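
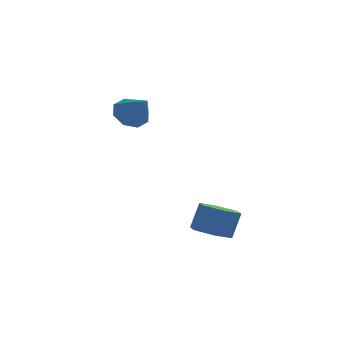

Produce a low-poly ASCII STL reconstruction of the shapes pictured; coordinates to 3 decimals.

solid 
facet normal -0.539 0.547 -0.641
outer loop
vertex -3.023 1.051 1.564
vertex -3.58 0.534 1.591
vertex -3.41 1.162 1.984
endloop
endfacet
facet normal 0.706 0.477 0.524
outer loop
vertex -3.023 1.051 1.564
vertex -3.41 1.162 1.984
vertex -2.84 -0.214 2.469
endloop
endfacet
facet normal -0.539 0.547 -0.640
outer loop
vertex -3.41 1.162 1.984
vertex -3.58 0.534 1.591
vertex -3.896 0.905 2.174
endloop
endfacet
facet normal 0.153 0.384 0.911
outer loop
vertex -3.41 1.162 1.984
vertex -3.896 0.905 2.174
vertex -2.84 -0.214 2.469
endloop
endfacet
facet normal -0.540 0.547 -0.640
outer loop
vertex -3.896 0.905 2.174
vertex -3.58 0.534 1.591
vertex -4.197 0.431 2.023
endloop
endfacet
facet normal -0.345 -0.079 0.935
outer loop
vertex -3.896 0.905 2.174
vertex -4.197 0.431 2.023
vertex -2.84 -0.214 2.469
endloop
endfacet
facet normal -0.540 0.546 -0.641
outer loop
vertex -4.197 0.431 2.023
vertex -3.58 0.534 1.591
vertex -4.136 0.017 1.619
endloop
endfacet
facet normal -0.497 -0.642 0.583
outer loop
vertex -4.197 0.431 2.023
vertex -4.136 0.017 1.619
vertex -2.84 -0.214 2.469
endloop
endfacet
facet normal -0.540 0.546 -0.640
outer loop
vertex -4.136 0.017 1.619
vertex -3.58 0.534 1.591
vertex -3.749 -0.094 1.198
endloop
endfacet
facet normal -0.214 -0.975 0.061
outer loop
vertex -4.136 0.017 1.619
vertex -3.749 -0.094 1.198
vertex -2.84 -0.214 2.469
endloop
endfacet
facet normal -0.539 0.546 -0.641
outer loop
vertex -3.749 -0.094 1.198
vertex -3.58 0.534 1.591
vertex -3.263 0.163 1.008
endloop
endfacet
facet normal 0.339 -0.882 -0.326
outer loop
vertex -3.749 -0.094 1.198
vertex -3.263 0.163 1.008
vertex -2.84 -0.214 2.469
endloop
endfacet
facet normal -0.540 0.546 -0.641
outer loop
vertex -3.263 0.163 1.008
vertex -3.58 0.534 1.591
vertex -2.963 0.638 1.16
endloop
endfacet
facet normal 0.838 -0.417 -0.350
outer loop
vertex -3.263 0.163 1.008
vertex -2.963 0.638 1.16
vertex -2.84 -0.214 2.469
endloop
endfacet
facet normal -0.539 0.548 -0.640
outer loop
vertex -2.963 0.638 1.16
vertex -3.58 0.534 1.591
vertex -3.023 1.051 1.564
endloop
endfacet
facet normal 0.990 0.143 0.000
outer loop
vertex -2.963 0.638 1.16
vertex -3.023 1.051 1.564
vertex -2.84 -0.214 2.469
endloop
endfacet
facet normal -0.239 -0.302 -0.923
outer loop
vertex 0.518 -2.266 -3.351
vertex -0.259 -2.035 -3.225
vertex 0.281 -1.504 -3.539
endloop
endfacet
facet normal 0.927 0.212 -0.309
outer loop
vertex 0.518 -2.266 -3.351
vertex 0.281 -1.504 -3.539
vertex 0.795 -1.916 -2.281
endloop
endfacet
facet normal 0.927 0.210 -0.310
outer loop
vertex 0.795 -1.916 -2.281
vertex 0.281 -1.504 -3.539
vertex 0.559 -1.153 -2.469
endloop
endfacet
facet normal 0.240 0.302 0.923
outer loop
vertex 0.795 -1.916 -2.281
vertex 0.559 -1.153 -2.469
vertex 0.019 -1.685 -2.155
endloop
endfacet
facet normal -0.239 -0.302 -0.923
outer loop
vertex 0.281 -1.504 -3.539
vertex -0.259 -2.035 -3.225
vertex -0.496 -1.273 -3.413
endloop
endfacet
facet normal 0.213 0.911 -0.354
outer loop
vertex 0.281 -1.504 -3.539
vertex -0.496 -1.273 -3.413
vertex 0.559 -1.153 -2.469
endloop
endfacet
facet normal 0.212 0.911 -0.353
outer loop
vertex 0.559 -1.153 -2.469
vertex -0.496 -1.273 -3.413
vertex -0.218 -0.923 -2.343
endloop
endfacet
facet normal 0.239 0.302 0.923
outer loop
vertex 0.559 -1.153 -2.469
vertex -0.218 -0.923 -2.343
vertex 0.019 -1.685 -2.155
endloop
endfacet
facet normal -0.240 -0.302 -0.923
outer loop
vertex -0.496 -1.273 -3.413
vertex -0.259 -2.035 -3.225
vertex -1.035 -1.804 -3.099
endloop
endfacet
facet normal -0.714 0.699 -0.043
outer loop
vertex -0.496 -1.273 -3.413
vertex -1.035 -1.804 -3.099
vertex -0.218 -0.923 -2.343
endloop
endfacet
facet normal -0.713 0.699 -0.044
outer loop
vertex -0.218 -0.923 -2.343
vertex -1.035 -1.804 -3.099
vertex -0.758 -1.454 -2.029
endloop
endfacet
facet normal 0.239 0.302 0.923
outer loop
vertex -0.218 -0.923 -2.343
vertex -0.758 -1.454 -2.029
vertex 0.019 -1.685 -2.155
endloop
endfacet
facet normal -0.240 -0.302 -0.923
outer loop
vertex -1.035 -1.804 -3.099
vertex -0.259 -2.035 -3.225
vertex -0.799 -2.567 -2.911
endloop
endfacet
facet normal -0.927 -0.211 0.309
outer loop
vertex -1.035 -1.804 -3.099
vertex -0.799 -2.567 -2.911
vertex -0.758 -1.454 -2.029
endloop
endfacet
facet normal -0.927 -0.212 0.310
outer loop
vertex -0.758 -1.454 -2.029
vertex -0.799 -2.567 -2.911
vertex -0.521 -2.216 -1.841
endloop
endfacet
facet normal 0.239 0.302 0.923
outer loop
vertex -0.758 -1.454 -2.029
vertex -0.521 -2.216 -1.841
vertex 0.019 -1.685 -2.155
endloop
endfacet
facet normal -0.239 -0.302 -0.923
outer loop
vertex -0.799 -2.567 -2.911
vertex -0.259 -2.035 -3.225
vertex -0.022 -2.797 -3.037
endloop
endfacet
facet normal -0.212 -0.911 0.354
outer loop
vertex -0.799 -2.567 -2.911
vertex -0.022 -2.797 -3.037
vertex -0.521 -2.216 -1.841
endloop
endfacet
facet normal -0.213 -0.911 0.353
outer loop
vertex -0.521 -2.216 -1.841
vertex -0.022 -2.797 -3.037
vertex 0.256 -2.447 -1.967
endloop
endfacet
facet normal 0.239 0.302 0.923
outer loop
vertex -0.521 -2.216 -1.841
vertex 0.256 -2.447 -1.967
vertex 0.019 -1.685 -2.155
endloop
endfacet
facet normal -0.239 -0.302 -0.923
outer loop
vertex -0.022 -2.797 -3.037
vertex -0.259 -2.035 -3.225
vertex 0.518 -2.266 -3.351
endloop
endfacet
facet normal 0.713 -0.700 0.044
outer loop
vertex -0.022 -2.797 -3.037
vertex 0.518 -2.266 -3.351
vertex 0.256 -2.447 -1.967
endloop
endfacet
facet normal 0.714 -0.699 0.044
outer loop
vertex 0.256 -2.447 -1.967
vertex 0.518 -2.266 -3.351
vertex 0.795 -1.916 -2.281
endloop
endfacet
facet normal 0.240 0.302 0.923
outer loop
vertex 0.256 -2.447 -1.967
vertex 0.795 -1.916 -2.281
vertex 0.019 -1.685 -2.155
endloop
endfacet

endsolid


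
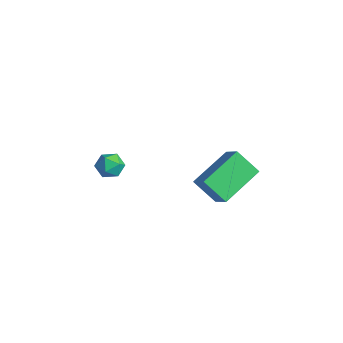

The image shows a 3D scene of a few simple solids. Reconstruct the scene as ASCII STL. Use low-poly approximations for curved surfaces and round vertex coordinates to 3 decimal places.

solid 
facet normal 0.257 0.238 0.936
outer loop
vertex -2.163 0.862 -2.566
vertex -2.025 0.194 -2.434
vertex -1.526 0.61 -2.677
endloop
endfacet
facet normal 0.393 0.779 0.489
outer loop
vertex -2.163 0.862 -2.566
vertex -1.526 0.61 -2.677
vertex -1.813 1.044 -3.137
endloop
endfacet
facet normal -0.220 0.960 0.171
outer loop
vertex -2.163 0.862 -2.566
vertex -1.813 1.044 -3.137
vertex -2.49 0.896 -3.177
endloop
endfacet
facet normal -0.734 0.532 0.422
outer loop
vertex -2.163 0.862 -2.566
vertex -2.49 0.896 -3.177
vertex -2.621 0.371 -2.743
endloop
endfacet
facet normal -0.438 0.086 0.895
outer loop
vertex -2.163 0.862 -2.566
vertex -2.621 0.371 -2.743
vertex -2.025 0.194 -2.434
endloop
endfacet
facet normal 0.841 0.542 -0.014
outer loop
vertex -1.813 1.044 -3.137
vertex -1.526 0.61 -2.677
vertex -1.459 0.489 -3.357
endloop
endfacet
facet normal 0.622 -0.332 0.709
outer loop
vertex -1.526 0.61 -2.677
vertex -2.025 0.194 -2.434
vertex -1.59 -0.036 -2.923
endloop
endfacet
facet normal -0.504 -0.577 0.643
outer loop
vertex -2.025 0.194 -2.434
vertex -2.621 0.371 -2.743
vertex -2.267 -0.184 -2.963
endloop
endfacet
facet normal -0.982 0.144 -0.122
outer loop
vertex -2.621 0.371 -2.743
vertex -2.49 0.896 -3.177
vertex -2.554 0.25 -3.423
endloop
endfacet
facet normal -0.152 0.836 -0.528
outer loop
vertex -2.49 0.896 -3.177
vertex -1.813 1.044 -3.137
vertex -2.055 0.666 -3.666
endloop
endfacet
facet normal 0.734 -0.532 -0.422
outer loop
vertex -1.917 -0.002 -3.534
vertex -1.459 0.489 -3.357
vertex -1.59 -0.036 -2.923
endloop
endfacet
facet normal 0.220 -0.960 -0.171
outer loop
vertex -1.917 -0.002 -3.534
vertex -1.59 -0.036 -2.923
vertex -2.267 -0.184 -2.963
endloop
endfacet
facet normal -0.393 -0.779 -0.489
outer loop
vertex -1.917 -0.002 -3.534
vertex -2.267 -0.184 -2.963
vertex -2.554 0.25 -3.423
endloop
endfacet
facet normal -0.257 -0.238 -0.936
outer loop
vertex -1.917 -0.002 -3.534
vertex -2.554 0.25 -3.423
vertex -2.055 0.666 -3.666
endloop
endfacet
facet normal 0.438 -0.086 -0.895
outer loop
vertex -1.917 -0.002 -3.534
vertex -2.055 0.666 -3.666
vertex -1.459 0.489 -3.357
endloop
endfacet
facet normal 0.982 -0.144 0.122
outer loop
vertex -1.59 -0.036 -2.923
vertex -1.459 0.489 -3.357
vertex -1.526 0.61 -2.677
endloop
endfacet
facet normal 0.152 -0.836 0.528
outer loop
vertex -2.267 -0.184 -2.963
vertex -1.59 -0.036 -2.923
vertex -2.025 0.194 -2.434
endloop
endfacet
facet normal -0.841 -0.542 0.014
outer loop
vertex -2.554 0.25 -3.423
vertex -2.267 -0.184 -2.963
vertex -2.621 0.371 -2.743
endloop
endfacet
facet normal -0.622 0.332 -0.709
outer loop
vertex -2.055 0.666 -3.666
vertex -2.554 0.25 -3.423
vertex -2.49 0.896 -3.177
endloop
endfacet
facet normal 0.504 0.577 -0.643
outer loop
vertex -1.459 0.489 -3.357
vertex -2.055 0.666 -3.666
vertex -1.813 1.044 -3.137
endloop
endfacet
facet normal -0.583 -0.414 0.699
outer loop
vertex 2.981 3.399 0.148
vertex 2.11 3.47 -0.537
vertex 3.408 1.555 -0.587
endloop
endfacet
facet normal 0.784 -0.064 0.617
outer loop
vertex 4.19 2.11 -1.523
vertex 2.981 3.399 0.148
vertex 3.408 1.555 -0.587
endloop
endfacet
facet normal -0.583 -0.414 0.699
outer loop
vertex 3.408 1.555 -0.587
vertex 2.11 3.47 -0.537
vertex 2.537 1.627 -1.271
endloop
endfacet
facet normal 0.210 -0.908 -0.363
outer loop
vertex 2.537 1.627 -1.271
vertex 4.19 2.11 -1.523
vertex 3.408 1.555 -0.587
endloop
endfacet
facet normal -0.211 0.908 0.362
outer loop
vertex 2.981 3.399 0.148
vertex 2.892 4.025 -1.473
vertex 2.11 3.47 -0.537
endloop
endfacet
facet normal 0.784 -0.064 0.617
outer loop
vertex 3.763 3.953 -0.789
vertex 2.981 3.399 0.148
vertex 4.19 2.11 -1.523
endloop
endfacet
facet normal -0.209 0.908 0.362
outer loop
vertex 3.763 3.953 -0.789
vertex 2.892 4.025 -1.473
vertex 2.981 3.399 0.148
endloop
endfacet
facet normal -0.784 0.064 -0.617
outer loop
vertex 2.11 3.47 -0.537
vertex 2.892 4.025 -1.473
vertex 2.537 1.627 -1.271
endloop
endfacet
facet normal 0.210 -0.908 -0.362
outer loop
vertex 3.319 2.181 -2.208
vertex 4.19 2.11 -1.523
vertex 2.537 1.627 -1.271
endloop
endfacet
facet normal -0.785 0.064 -0.617
outer loop
vertex 2.537 1.627 -1.271
vertex 2.892 4.025 -1.473
vertex 3.319 2.181 -2.208
endloop
endfacet
facet normal 0.583 0.414 -0.699
outer loop
vertex 3.319 2.181 -2.208
vertex 3.763 3.953 -0.789
vertex 4.19 2.11 -1.523
endloop
endfacet
facet normal 0.583 0.414 -0.699
outer loop
vertex 2.892 4.025 -1.473
vertex 3.763 3.953 -0.789
vertex 3.319 2.181 -2.208
endloop
endfacet

endsolid


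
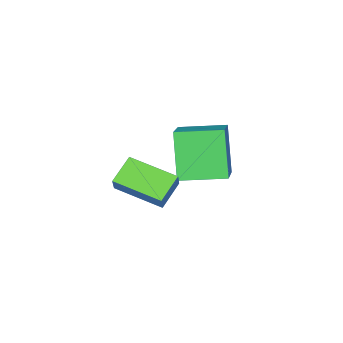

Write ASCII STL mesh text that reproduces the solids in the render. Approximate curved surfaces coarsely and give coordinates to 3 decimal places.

solid 
facet normal -0.783 0.614 0.095
outer loop
vertex -0.371 0.276 2.743
vertex 0.146 1.215 0.937
vertex -1.564 -1.083 1.695
endloop
endfacet
facet normal -0.246 -0.447 0.860
outer loop
vertex -0.146 -2.195 1.523
vertex -0.371 0.276 2.743
vertex -1.564 -1.083 1.695
endloop
endfacet
facet normal -0.783 0.614 0.095
outer loop
vertex -1.564 -1.083 1.695
vertex 0.146 1.215 0.937
vertex -1.047 -0.144 -0.111
endloop
endfacet
facet normal -0.571 -0.650 -0.501
outer loop
vertex -1.047 -0.144 -0.111
vertex -0.146 -2.195 1.523
vertex -1.564 -1.083 1.695
endloop
endfacet
facet normal 0.571 0.650 0.501
outer loop
vertex -0.371 0.276 2.743
vertex 1.564 0.103 0.765
vertex 0.146 1.215 0.937
endloop
endfacet
facet normal -0.246 -0.447 0.860
outer loop
vertex 1.047 -0.836 2.571
vertex -0.371 0.276 2.743
vertex -0.146 -2.195 1.523
endloop
endfacet
facet normal 0.571 0.650 0.501
outer loop
vertex 1.047 -0.836 2.571
vertex 1.564 0.103 0.765
vertex -0.371 0.276 2.743
endloop
endfacet
facet normal 0.246 0.447 -0.860
outer loop
vertex 0.146 1.215 0.937
vertex 1.564 0.103 0.765
vertex -1.047 -0.144 -0.111
endloop
endfacet
facet normal -0.571 -0.650 -0.501
outer loop
vertex 0.371 -1.256 -0.283
vertex -0.146 -2.195 1.523
vertex -1.047 -0.144 -0.111
endloop
endfacet
facet normal 0.246 0.447 -0.860
outer loop
vertex -1.047 -0.144 -0.111
vertex 1.564 0.103 0.765
vertex 0.371 -1.256 -0.283
endloop
endfacet
facet normal 0.783 -0.614 -0.095
outer loop
vertex 0.371 -1.256 -0.283
vertex 1.047 -0.836 2.571
vertex -0.146 -2.195 1.523
endloop
endfacet
facet normal 0.783 -0.614 -0.095
outer loop
vertex 1.564 0.103 0.765
vertex 1.047 -0.836 2.571
vertex 0.371 -1.256 -0.283
endloop
endfacet
facet normal -0.352 -0.414 -0.839
outer loop
vertex 3.047 -0.577 1.914
vertex 2.156 1.036 1.491
vertex 4.018 -0.196 1.319
endloop
endfacet
facet normal 0.471 -0.853 0.223
outer loop
vertex 4.324 0.164 2.049
vertex 3.047 -0.577 1.914
vertex 4.018 -0.196 1.319
endloop
endfacet
facet normal -0.352 -0.415 -0.839
outer loop
vertex 4.018 -0.196 1.319
vertex 2.156 1.036 1.491
vertex 3.127 1.416 0.896
endloop
endfacet
facet normal 0.809 0.317 -0.495
outer loop
vertex 3.127 1.416 0.896
vertex 4.324 0.164 2.049
vertex 4.018 -0.196 1.319
endloop
endfacet
facet normal -0.809 -0.317 0.495
outer loop
vertex 3.047 -0.577 1.914
vertex 2.462 1.396 2.221
vertex 2.156 1.036 1.491
endloop
endfacet
facet normal 0.471 -0.853 0.224
outer loop
vertex 3.353 -0.216 2.644
vertex 3.047 -0.577 1.914
vertex 4.324 0.164 2.049
endloop
endfacet
facet normal -0.809 -0.317 0.496
outer loop
vertex 3.353 -0.216 2.644
vertex 2.462 1.396 2.221
vertex 3.047 -0.577 1.914
endloop
endfacet
facet normal -0.471 0.853 -0.223
outer loop
vertex 2.156 1.036 1.491
vertex 2.462 1.396 2.221
vertex 3.127 1.416 0.896
endloop
endfacet
facet normal 0.809 0.317 -0.496
outer loop
vertex 3.433 1.777 1.626
vertex 4.324 0.164 2.049
vertex 3.127 1.416 0.896
endloop
endfacet
facet normal -0.472 0.853 -0.224
outer loop
vertex 3.127 1.416 0.896
vertex 2.462 1.396 2.221
vertex 3.433 1.777 1.626
endloop
endfacet
facet normal 0.352 0.415 0.839
outer loop
vertex 3.433 1.777 1.626
vertex 3.353 -0.216 2.644
vertex 4.324 0.164 2.049
endloop
endfacet
facet normal 0.352 0.415 0.839
outer loop
vertex 2.462 1.396 2.221
vertex 3.353 -0.216 2.644
vertex 3.433 1.777 1.626
endloop
endfacet

endsolid


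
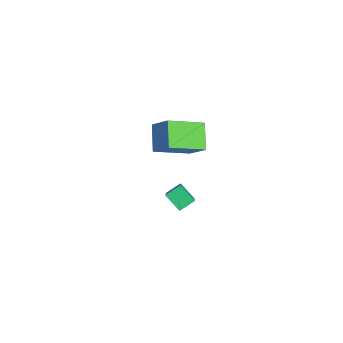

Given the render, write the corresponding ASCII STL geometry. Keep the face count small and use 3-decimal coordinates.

solid 
facet normal -0.656 -0.338 -0.675
outer loop
vertex 1.513 1.413 3.071
vertex 0.483 1.699 3.928
vertex 1.384 3.092 2.355
endloop
endfacet
facet normal 0.751 -0.209 -0.626
outer loop
vertex 2.217 3.521 3.212
vertex 1.513 1.413 3.071
vertex 1.384 3.092 2.355
endloop
endfacet
facet normal -0.656 -0.338 -0.675
outer loop
vertex 1.384 3.092 2.355
vertex 0.483 1.699 3.928
vertex 0.354 3.378 3.212
endloop
endfacet
facet normal -0.070 0.918 -0.391
outer loop
vertex 0.354 3.378 3.212
vertex 2.217 3.521 3.212
vertex 1.384 3.092 2.355
endloop
endfacet
facet normal 0.070 -0.918 0.391
outer loop
vertex 1.513 1.413 3.071
vertex 1.316 2.128 4.785
vertex 0.483 1.699 3.928
endloop
endfacet
facet normal 0.751 -0.209 -0.626
outer loop
vertex 2.346 1.842 3.928
vertex 1.513 1.413 3.071
vertex 2.217 3.521 3.212
endloop
endfacet
facet normal 0.070 -0.918 0.391
outer loop
vertex 2.346 1.842 3.928
vertex 1.316 2.128 4.785
vertex 1.513 1.413 3.071
endloop
endfacet
facet normal -0.751 0.209 0.626
outer loop
vertex 0.483 1.699 3.928
vertex 1.316 2.128 4.785
vertex 0.354 3.378 3.212
endloop
endfacet
facet normal -0.070 0.918 -0.391
outer loop
vertex 1.187 3.807 4.069
vertex 2.217 3.521 3.212
vertex 0.354 3.378 3.212
endloop
endfacet
facet normal -0.751 0.209 0.626
outer loop
vertex 0.354 3.378 3.212
vertex 1.316 2.128 4.785
vertex 1.187 3.807 4.069
endloop
endfacet
facet normal 0.656 0.338 0.675
outer loop
vertex 1.187 3.807 4.069
vertex 2.346 1.842 3.928
vertex 2.217 3.521 3.212
endloop
endfacet
facet normal 0.656 0.338 0.675
outer loop
vertex 1.316 2.128 4.785
vertex 2.346 1.842 3.928
vertex 1.187 3.807 4.069
endloop
endfacet
facet normal -0.680 -0.423 0.599
outer loop
vertex 0.865 2.833 -0.271
vertex -0.406 3.27 -1.406
vertex 0.966 2.127 -0.655
endloop
endfacet
facet normal 0.723 -0.248 0.645
outer loop
vertex 1.646 2.55 -1.254
vertex 0.865 2.833 -0.271
vertex 0.966 2.127 -0.655
endloop
endfacet
facet normal -0.680 -0.423 0.599
outer loop
vertex 0.966 2.127 -0.655
vertex -0.406 3.27 -1.406
vertex -0.306 2.564 -1.791
endloop
endfacet
facet normal 0.124 -0.872 -0.474
outer loop
vertex -0.306 2.564 -1.791
vertex 1.646 2.55 -1.254
vertex 0.966 2.127 -0.655
endloop
endfacet
facet normal -0.124 0.871 0.475
outer loop
vertex 0.865 2.833 -0.271
vertex 0.274 3.693 -2.005
vertex -0.406 3.27 -1.406
endloop
endfacet
facet normal 0.722 -0.250 0.645
outer loop
vertex 1.546 3.256 -0.869
vertex 0.865 2.833 -0.271
vertex 1.646 2.55 -1.254
endloop
endfacet
facet normal -0.124 0.871 0.475
outer loop
vertex 1.546 3.256 -0.869
vertex 0.274 3.693 -2.005
vertex 0.865 2.833 -0.271
endloop
endfacet
facet normal -0.723 0.249 -0.645
outer loop
vertex -0.406 3.27 -1.406
vertex 0.274 3.693 -2.005
vertex -0.306 2.564 -1.791
endloop
endfacet
facet normal 0.124 -0.871 -0.475
outer loop
vertex 0.375 2.987 -2.389
vertex 1.646 2.55 -1.254
vertex -0.306 2.564 -1.791
endloop
endfacet
facet normal -0.722 0.248 -0.646
outer loop
vertex -0.306 2.564 -1.791
vertex 0.274 3.693 -2.005
vertex 0.375 2.987 -2.389
endloop
endfacet
facet normal 0.680 0.423 -0.599
outer loop
vertex 0.375 2.987 -2.389
vertex 1.546 3.256 -0.869
vertex 1.646 2.55 -1.254
endloop
endfacet
facet normal 0.680 0.423 -0.599
outer loop
vertex 0.274 3.693 -2.005
vertex 1.546 3.256 -0.869
vertex 0.375 2.987 -2.389
endloop
endfacet

endsolid


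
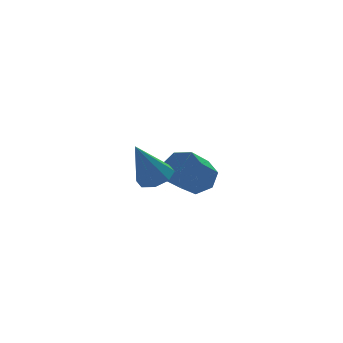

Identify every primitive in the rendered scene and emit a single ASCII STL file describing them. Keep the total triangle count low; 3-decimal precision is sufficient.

solid 
facet normal 0.406 -0.058 -0.912
outer loop
vertex -0.125 -0.571 1.32
vertex -0.773 -0.763 1.044
vertex -0.428 -0.13 1.157
endloop
endfacet
facet normal 0.549 0.594 0.588
outer loop
vertex -0.125 -0.571 1.32
vertex -0.428 -0.13 1.157
vertex -1.507 -0.657 2.696
endloop
endfacet
facet normal 0.406 -0.058 -0.912
outer loop
vertex -0.428 -0.13 1.157
vertex -0.773 -0.763 1.044
vertex -0.933 -0.061 0.928
endloop
endfacet
facet normal -0.013 0.949 0.315
outer loop
vertex -0.428 -0.13 1.157
vertex -0.933 -0.061 0.928
vertex -1.507 -0.657 2.696
endloop
endfacet
facet normal 0.406 -0.058 -0.912
outer loop
vertex -0.933 -0.061 0.928
vertex -0.773 -0.763 1.044
vertex -1.344 -0.403 0.767
endloop
endfacet
facet normal -0.649 0.759 0.045
outer loop
vertex -0.933 -0.061 0.928
vertex -1.344 -0.403 0.767
vertex -1.507 -0.657 2.696
endloop
endfacet
facet normal 0.405 -0.060 -0.912
outer loop
vertex -1.344 -0.403 0.767
vertex -0.773 -0.763 1.044
vertex -1.421 -0.956 0.769
endloop
endfacet
facet normal -0.988 0.137 -0.065
outer loop
vertex -1.344 -0.403 0.767
vertex -1.421 -0.956 0.769
vertex -1.507 -0.657 2.696
endloop
endfacet
facet normal 0.405 -0.060 -0.912
outer loop
vertex -1.421 -0.956 0.769
vertex -0.773 -0.763 1.044
vertex -1.119 -1.397 0.932
endloop
endfacet
facet normal -0.832 -0.552 0.049
outer loop
vertex -1.421 -0.956 0.769
vertex -1.119 -1.397 0.932
vertex -1.507 -0.657 2.696
endloop
endfacet
facet normal 0.405 -0.060 -0.912
outer loop
vertex -1.119 -1.397 0.932
vertex -0.773 -0.763 1.044
vertex -0.614 -1.466 1.161
endloop
endfacet
facet normal -0.270 -0.908 0.321
outer loop
vertex -1.119 -1.397 0.932
vertex -0.614 -1.466 1.161
vertex -1.507 -0.657 2.696
endloop
endfacet
facet normal 0.406 -0.060 -0.912
outer loop
vertex -0.614 -1.466 1.161
vertex -0.773 -0.763 1.044
vertex -0.202 -1.124 1.322
endloop
endfacet
facet normal 0.366 -0.719 0.591
outer loop
vertex -0.614 -1.466 1.161
vertex -0.202 -1.124 1.322
vertex -1.507 -0.657 2.696
endloop
endfacet
facet normal 0.406 -0.060 -0.912
outer loop
vertex -0.202 -1.124 1.322
vertex -0.773 -0.763 1.044
vertex -0.125 -0.571 1.32
endloop
endfacet
facet normal 0.705 -0.096 0.702
outer loop
vertex -0.202 -1.124 1.322
vertex -0.125 -0.571 1.32
vertex -1.507 -0.657 2.696
endloop
endfacet
facet normal 0.655 0.338 -0.676
outer loop
vertex 4.116 3.451 -2.378
vertex 3.501 3.964 -2.717
vertex 4.066 4.143 -2.08
endloop
endfacet
facet normal 0.753 -0.214 0.622
outer loop
vertex 4.116 3.451 -2.378
vertex 4.066 4.143 -2.08
vertex 3.095 2.923 -1.324
endloop
endfacet
facet normal 0.753 -0.214 0.622
outer loop
vertex 3.095 2.923 -1.324
vertex 4.066 4.143 -2.08
vertex 3.045 3.614 -1.026
endloop
endfacet
facet normal -0.654 -0.339 0.676
outer loop
vertex 3.095 2.923 -1.324
vertex 3.045 3.614 -1.026
vertex 2.479 3.436 -1.663
endloop
endfacet
facet normal 0.655 0.339 -0.676
outer loop
vertex 4.066 4.143 -2.08
vertex 3.501 3.964 -2.717
vertex 3.59 4.7 -2.262
endloop
endfacet
facet normal 0.417 0.584 0.697
outer loop
vertex 4.066 4.143 -2.08
vertex 3.59 4.7 -2.262
vertex 3.045 3.614 -1.026
endloop
endfacet
facet normal 0.418 0.583 0.697
outer loop
vertex 3.045 3.614 -1.026
vertex 3.59 4.7 -2.262
vertex 2.569 4.172 -1.207
endloop
endfacet
facet normal -0.654 -0.339 0.676
outer loop
vertex 3.045 3.614 -1.026
vertex 2.569 4.172 -1.207
vertex 2.479 3.436 -1.663
endloop
endfacet
facet normal 0.654 0.339 -0.676
outer loop
vertex 3.59 4.7 -2.262
vertex 3.501 3.964 -2.717
vertex 3.047 4.703 -2.786
endloop
endfacet
facet normal -0.232 0.941 0.246
outer loop
vertex 3.59 4.7 -2.262
vertex 3.047 4.703 -2.786
vertex 2.569 4.172 -1.207
endloop
endfacet
facet normal -0.233 0.941 0.246
outer loop
vertex 2.569 4.172 -1.207
vertex 3.047 4.703 -2.786
vertex 2.026 4.175 -1.732
endloop
endfacet
facet normal -0.655 -0.338 0.676
outer loop
vertex 2.569 4.172 -1.207
vertex 2.026 4.175 -1.732
vertex 2.479 3.436 -1.663
endloop
endfacet
facet normal 0.654 0.339 -0.676
outer loop
vertex 3.047 4.703 -2.786
vertex 3.501 3.964 -2.717
vertex 2.845 4.15 -3.259
endloop
endfacet
facet normal -0.707 0.591 -0.389
outer loop
vertex 3.047 4.703 -2.786
vertex 2.845 4.15 -3.259
vertex 2.026 4.175 -1.732
endloop
endfacet
facet normal -0.708 0.590 -0.389
outer loop
vertex 2.026 4.175 -1.732
vertex 2.845 4.15 -3.259
vertex 1.824 3.621 -2.204
endloop
endfacet
facet normal -0.654 -0.338 0.677
outer loop
vertex 2.026 4.175 -1.732
vertex 1.824 3.621 -2.204
vertex 2.479 3.436 -1.663
endloop
endfacet
facet normal 0.655 0.338 -0.676
outer loop
vertex 2.845 4.15 -3.259
vertex 3.501 3.964 -2.717
vertex 3.137 3.457 -3.323
endloop
endfacet
facet normal -0.650 -0.206 -0.732
outer loop
vertex 2.845 4.15 -3.259
vertex 3.137 3.457 -3.323
vertex 1.824 3.621 -2.204
endloop
endfacet
facet normal -0.650 -0.205 -0.732
outer loop
vertex 1.824 3.621 -2.204
vertex 3.137 3.457 -3.323
vertex 2.116 2.928 -2.269
endloop
endfacet
facet normal -0.654 -0.339 0.676
outer loop
vertex 1.824 3.621 -2.204
vertex 2.116 2.928 -2.269
vertex 2.479 3.436 -1.663
endloop
endfacet
facet normal 0.654 0.339 -0.676
outer loop
vertex 3.137 3.457 -3.323
vertex 3.501 3.964 -2.717
vertex 3.703 3.146 -2.932
endloop
endfacet
facet normal -0.103 -0.846 -0.524
outer loop
vertex 3.137 3.457 -3.323
vertex 3.703 3.146 -2.932
vertex 2.116 2.928 -2.269
endloop
endfacet
facet normal -0.102 -0.846 -0.523
outer loop
vertex 2.116 2.928 -2.269
vertex 3.703 3.146 -2.932
vertex 2.682 2.617 -1.877
endloop
endfacet
facet normal -0.654 -0.339 0.676
outer loop
vertex 2.116 2.928 -2.269
vertex 2.682 2.617 -1.877
vertex 2.479 3.436 -1.663
endloop
endfacet
facet normal 0.655 0.339 -0.675
outer loop
vertex 3.703 3.146 -2.932
vertex 3.501 3.964 -2.717
vertex 4.116 3.451 -2.378
endloop
endfacet
facet normal 0.522 -0.850 0.079
outer loop
vertex 3.703 3.146 -2.932
vertex 4.116 3.451 -2.378
vertex 2.682 2.617 -1.877
endloop
endfacet
facet normal 0.522 -0.849 0.080
outer loop
vertex 2.682 2.617 -1.877
vertex 4.116 3.451 -2.378
vertex 3.095 2.923 -1.324
endloop
endfacet
facet normal -0.654 -0.339 0.676
outer loop
vertex 2.682 2.617 -1.877
vertex 3.095 2.923 -1.324
vertex 2.479 3.436 -1.663
endloop
endfacet

endsolid


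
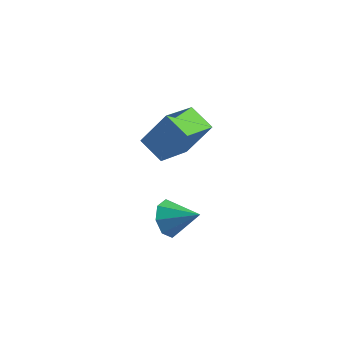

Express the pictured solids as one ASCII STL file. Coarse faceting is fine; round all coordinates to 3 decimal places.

solid 
facet normal -0.846 0.360 0.394
outer loop
vertex -0.775 1.129 -2.337
vertex -0.482 2.457 -2.922
vertex -1.483 0.763 -3.524
endloop
endfacet
facet normal -0.198 -0.897 0.395
outer loop
vertex -0.638 0.403 -3.918
vertex -0.775 1.129 -2.337
vertex -1.483 0.763 -3.524
endloop
endfacet
facet normal -0.846 0.360 0.394
outer loop
vertex -1.483 0.763 -3.524
vertex -0.482 2.457 -2.922
vertex -1.191 2.091 -4.109
endloop
endfacet
facet normal -0.496 -0.256 -0.830
outer loop
vertex -1.191 2.091 -4.109
vertex -0.638 0.403 -3.918
vertex -1.483 0.763 -3.524
endloop
endfacet
facet normal 0.496 0.256 0.830
outer loop
vertex -0.775 1.129 -2.337
vertex 0.363 2.097 -3.316
vertex -0.482 2.457 -2.922
endloop
endfacet
facet normal -0.198 -0.897 0.395
outer loop
vertex 0.071 0.769 -2.731
vertex -0.775 1.129 -2.337
vertex -0.638 0.403 -3.918
endloop
endfacet
facet normal 0.496 0.257 0.830
outer loop
vertex 0.071 0.769 -2.731
vertex 0.363 2.097 -3.316
vertex -0.775 1.129 -2.337
endloop
endfacet
facet normal 0.198 0.897 -0.395
outer loop
vertex -0.482 2.457 -2.922
vertex 0.363 2.097 -3.316
vertex -1.191 2.091 -4.109
endloop
endfacet
facet normal -0.496 -0.256 -0.830
outer loop
vertex -0.345 1.731 -4.503
vertex -0.638 0.403 -3.918
vertex -1.191 2.091 -4.109
endloop
endfacet
facet normal 0.198 0.897 -0.395
outer loop
vertex -1.191 2.091 -4.109
vertex 0.363 2.097 -3.316
vertex -0.345 1.731 -4.503
endloop
endfacet
facet normal 0.846 -0.360 -0.394
outer loop
vertex -0.345 1.731 -4.503
vertex 0.071 0.769 -2.731
vertex -0.638 0.403 -3.918
endloop
endfacet
facet normal 0.846 -0.359 -0.394
outer loop
vertex 0.363 2.097 -3.316
vertex 0.071 0.769 -2.731
vertex -0.345 1.731 -4.503
endloop
endfacet
facet normal -0.864 -0.015 -0.502
outer loop
vertex 0.964 -1.843 -4.718
vertex 0.632 -1.938 -4.144
vertex 0.827 -1.402 -4.495
endloop
endfacet
facet normal 0.789 0.454 -0.414
outer loop
vertex 0.964 -1.843 -4.718
vertex 0.827 -1.402 -4.495
vertex 1.608 -1.922 -3.576
endloop
endfacet
facet normal -0.864 -0.016 -0.504
outer loop
vertex 0.827 -1.402 -4.495
vertex 0.632 -1.938 -4.144
vertex 0.575 -1.275 -4.067
endloop
endfacet
facet normal 0.514 0.857 0.048
outer loop
vertex 0.827 -1.402 -4.495
vertex 0.575 -1.275 -4.067
vertex 1.608 -1.922 -3.576
endloop
endfacet
facet normal -0.865 -0.016 -0.502
outer loop
vertex 0.575 -1.275 -4.067
vertex 0.632 -1.938 -4.144
vertex 0.357 -1.537 -3.683
endloop
endfacet
facet normal 0.181 0.761 0.622
outer loop
vertex 0.575 -1.275 -4.067
vertex 0.357 -1.537 -3.683
vertex 1.608 -1.922 -3.576
endloop
endfacet
facet normal -0.864 -0.014 -0.503
outer loop
vertex 0.357 -1.537 -3.683
vertex 0.632 -1.938 -4.144
vertex 0.299 -2.033 -3.57
endloop
endfacet
facet normal -0.015 0.224 0.975
outer loop
vertex 0.357 -1.537 -3.683
vertex 0.299 -2.033 -3.57
vertex 1.608 -1.922 -3.576
endloop
endfacet
facet normal -0.864 -0.014 -0.503
outer loop
vertex 0.299 -2.033 -3.57
vertex 0.632 -1.938 -4.144
vertex 0.436 -2.474 -3.793
endloop
endfacet
facet normal 0.041 -0.441 0.897
outer loop
vertex 0.299 -2.033 -3.57
vertex 0.436 -2.474 -3.793
vertex 1.608 -1.922 -3.576
endloop
endfacet
facet normal -0.863 -0.014 -0.504
outer loop
vertex 0.436 -2.474 -3.793
vertex 0.632 -1.938 -4.144
vertex 0.688 -2.601 -4.221
endloop
endfacet
facet normal 0.316 -0.843 0.436
outer loop
vertex 0.436 -2.474 -3.793
vertex 0.688 -2.601 -4.221
vertex 1.608 -1.922 -3.576
endloop
endfacet
facet normal -0.865 -0.015 -0.501
outer loop
vertex 0.688 -2.601 -4.221
vertex 0.632 -1.938 -4.144
vertex 0.906 -2.34 -4.605
endloop
endfacet
facet normal 0.649 -0.748 -0.139
outer loop
vertex 0.688 -2.601 -4.221
vertex 0.906 -2.34 -4.605
vertex 1.608 -1.922 -3.576
endloop
endfacet
facet normal -0.865 -0.013 -0.502
outer loop
vertex 0.906 -2.34 -4.605
vertex 0.632 -1.938 -4.144
vertex 0.964 -1.843 -4.718
endloop
endfacet
facet normal 0.845 -0.210 -0.491
outer loop
vertex 0.906 -2.34 -4.605
vertex 0.964 -1.843 -4.718
vertex 1.608 -1.922 -3.576
endloop
endfacet

endsolid


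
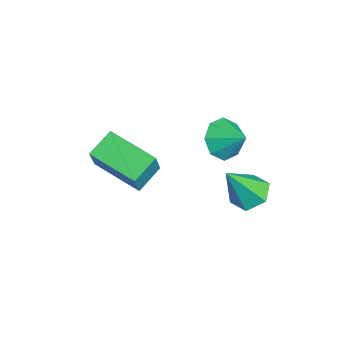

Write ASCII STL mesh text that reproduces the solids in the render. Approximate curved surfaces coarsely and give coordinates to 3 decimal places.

solid 
facet normal -0.616 -0.567 -0.547
outer loop
vertex 0.197 0.302 -3.058
vertex -0.528 0.923 -2.885
vertex 0.155 0.84 -3.568
endloop
endfacet
facet normal 0.997 0.009 -0.073
outer loop
vertex 0.197 0.302 -3.058
vertex 0.155 0.84 -3.568
vertex 0.248 1.637 -2.195
endloop
endfacet
facet normal -0.616 -0.566 -0.547
outer loop
vertex 0.155 0.84 -3.568
vertex -0.528 0.923 -2.885
vertex -0.287 1.427 -3.678
endloop
endfacet
facet normal 0.778 0.519 -0.354
outer loop
vertex 0.155 0.84 -3.568
vertex -0.287 1.427 -3.678
vertex 0.248 1.637 -2.195
endloop
endfacet
facet normal -0.616 -0.567 -0.547
outer loop
vertex -0.287 1.427 -3.678
vertex -0.528 0.923 -2.885
vertex -0.87 1.718 -3.323
endloop
endfacet
facet normal 0.311 0.919 -0.242
outer loop
vertex -0.287 1.427 -3.678
vertex -0.87 1.718 -3.323
vertex 0.248 1.637 -2.195
endloop
endfacet
facet normal -0.616 -0.566 -0.547
outer loop
vertex -0.87 1.718 -3.323
vertex -0.528 0.923 -2.885
vertex -1.253 1.544 -2.711
endloop
endfacet
facet normal -0.128 0.972 0.196
outer loop
vertex -0.87 1.718 -3.323
vertex -1.253 1.544 -2.711
vertex 0.248 1.637 -2.195
endloop
endfacet
facet normal -0.616 -0.567 -0.547
outer loop
vertex -1.253 1.544 -2.711
vertex -0.528 0.923 -2.885
vertex -1.211 1.006 -2.201
endloop
endfacet
facet normal -0.283 0.648 0.707
outer loop
vertex -1.253 1.544 -2.711
vertex -1.211 1.006 -2.201
vertex 0.248 1.637 -2.195
endloop
endfacet
facet normal -0.617 -0.566 -0.547
outer loop
vertex -1.211 1.006 -2.201
vertex -0.528 0.923 -2.885
vertex -0.769 0.419 -2.092
endloop
endfacet
facet normal -0.063 0.136 0.989
outer loop
vertex -1.211 1.006 -2.201
vertex -0.769 0.419 -2.092
vertex 0.248 1.637 -2.195
endloop
endfacet
facet normal -0.616 -0.567 -0.547
outer loop
vertex -0.769 0.419 -2.092
vertex -0.528 0.923 -2.885
vertex -0.186 0.128 -2.447
endloop
endfacet
facet normal 0.403 -0.262 0.877
outer loop
vertex -0.769 0.419 -2.092
vertex -0.186 0.128 -2.447
vertex 0.248 1.637 -2.195
endloop
endfacet
facet normal -0.616 -0.567 -0.547
outer loop
vertex -0.186 0.128 -2.447
vertex -0.528 0.923 -2.885
vertex 0.197 0.302 -3.058
endloop
endfacet
facet normal 0.842 -0.315 0.438
outer loop
vertex -0.186 0.128 -2.447
vertex 0.197 0.302 -3.058
vertex 0.248 1.637 -2.195
endloop
endfacet
facet normal -0.491 0.155 -0.857
outer loop
vertex -1.102 -3.13 -3.045
vertex 0.288 -1.617 -3.568
vertex -0.368 -4.005 -3.623
endloop
endfacet
facet normal -0.656 -0.713 0.247
outer loop
vertex 0.452 -4.263 -2.192
vertex -1.102 -3.13 -3.045
vertex -0.368 -4.005 -3.623
endloop
endfacet
facet normal -0.492 0.155 -0.857
outer loop
vertex -0.368 -4.005 -3.623
vertex 0.288 -1.617 -3.568
vertex 1.022 -2.492 -4.147
endloop
endfacet
facet normal 0.573 -0.683 -0.452
outer loop
vertex 1.022 -2.492 -4.147
vertex 0.452 -4.263 -2.192
vertex -0.368 -4.005 -3.623
endloop
endfacet
facet normal -0.574 0.683 0.452
outer loop
vertex -1.102 -3.13 -3.045
vertex 1.108 -1.875 -2.137
vertex 0.288 -1.617 -3.568
endloop
endfacet
facet normal -0.656 -0.713 0.247
outer loop
vertex -0.282 -3.388 -1.613
vertex -1.102 -3.13 -3.045
vertex 0.452 -4.263 -2.192
endloop
endfacet
facet normal -0.574 0.683 0.452
outer loop
vertex -0.282 -3.388 -1.613
vertex 1.108 -1.875 -2.137
vertex -1.102 -3.13 -3.045
endloop
endfacet
facet normal 0.656 0.713 -0.247
outer loop
vertex 0.288 -1.617 -3.568
vertex 1.108 -1.875 -2.137
vertex 1.022 -2.492 -4.147
endloop
endfacet
facet normal 0.574 -0.683 -0.452
outer loop
vertex 1.842 -2.75 -2.715
vertex 0.452 -4.263 -2.192
vertex 1.022 -2.492 -4.147
endloop
endfacet
facet normal 0.656 0.713 -0.247
outer loop
vertex 1.022 -2.492 -4.147
vertex 1.108 -1.875 -2.137
vertex 1.842 -2.75 -2.715
endloop
endfacet
facet normal 0.491 -0.155 0.857
outer loop
vertex 1.842 -2.75 -2.715
vertex -0.282 -3.388 -1.613
vertex 0.452 -4.263 -2.192
endloop
endfacet
facet normal 0.491 -0.154 0.857
outer loop
vertex 1.108 -1.875 -2.137
vertex -0.282 -3.388 -1.613
vertex 1.842 -2.75 -2.715
endloop
endfacet
facet normal -0.191 0.490 -0.851
outer loop
vertex 4.54 0.885 -2.317
vertex 3.816 1.145 -2.005
vertex 4.502 1.599 -1.897
endloop
endfacet
facet normal 0.986 -0.044 0.163
outer loop
vertex 4.54 0.885 -2.317
vertex 4.502 1.599 -1.897
vertex 4.184 0.195 -0.355
endloop
endfacet
facet normal -0.190 0.490 -0.851
outer loop
vertex 4.502 1.599 -1.897
vertex 3.816 1.145 -2.005
vertex 3.779 1.86 -1.585
endloop
endfacet
facet normal 0.490 0.592 0.640
outer loop
vertex 4.502 1.599 -1.897
vertex 3.779 1.86 -1.585
vertex 4.184 0.195 -0.355
endloop
endfacet
facet normal -0.190 0.490 -0.851
outer loop
vertex 3.779 1.86 -1.585
vertex 3.816 1.145 -2.005
vertex 3.092 1.406 -1.693
endloop
endfacet
facet normal -0.430 0.467 0.773
outer loop
vertex 3.779 1.86 -1.585
vertex 3.092 1.406 -1.693
vertex 4.184 0.195 -0.355
endloop
endfacet
facet normal -0.189 0.491 -0.850
outer loop
vertex 3.092 1.406 -1.693
vertex 3.816 1.145 -2.005
vertex 3.13 0.692 -2.114
endloop
endfacet
facet normal -0.854 -0.297 0.427
outer loop
vertex 3.092 1.406 -1.693
vertex 3.13 0.692 -2.114
vertex 4.184 0.195 -0.355
endloop
endfacet
facet normal -0.189 0.491 -0.851
outer loop
vertex 3.13 0.692 -2.114
vertex 3.816 1.145 -2.005
vertex 3.853 0.431 -2.425
endloop
endfacet
facet normal -0.358 -0.933 -0.049
outer loop
vertex 3.13 0.692 -2.114
vertex 3.853 0.431 -2.425
vertex 4.184 0.195 -0.355
endloop
endfacet
facet normal -0.190 0.490 -0.850
outer loop
vertex 3.853 0.431 -2.425
vertex 3.816 1.145 -2.005
vertex 4.54 0.885 -2.317
endloop
endfacet
facet normal 0.562 -0.807 -0.182
outer loop
vertex 3.853 0.431 -2.425
vertex 4.54 0.885 -2.317
vertex 4.184 0.195 -0.355
endloop
endfacet

endsolid


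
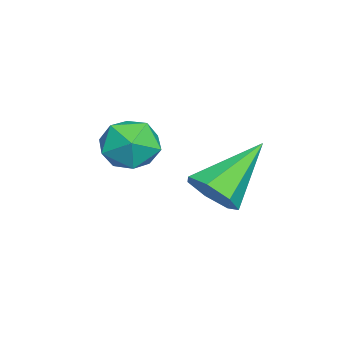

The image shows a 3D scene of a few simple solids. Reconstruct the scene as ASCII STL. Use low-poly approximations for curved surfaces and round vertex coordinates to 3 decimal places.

solid 
facet normal -0.669 0.393 0.631
outer loop
vertex 1.045 1.917 2.215
vertex 1.001 1.265 2.575
vertex 1.502 1.775 2.788
endloop
endfacet
facet normal -0.217 0.893 0.394
outer loop
vertex 1.045 1.917 2.215
vertex 1.502 1.775 2.788
vertex 1.766 2.11 2.175
endloop
endfacet
facet normal -0.262 0.911 -0.318
outer loop
vertex 1.045 1.917 2.215
vertex 1.766 2.11 2.175
vertex 1.427 1.806 1.583
endloop
endfacet
facet normal -0.740 0.424 -0.522
outer loop
vertex 1.045 1.917 2.215
vertex 1.427 1.806 1.583
vertex 0.954 1.284 1.83
endloop
endfacet
facet normal -0.993 0.103 0.065
outer loop
vertex 1.045 1.917 2.215
vertex 0.954 1.284 1.83
vertex 1.001 1.265 2.575
endloop
endfacet
facet normal 0.445 0.691 0.569
outer loop
vertex 1.766 2.11 2.175
vertex 1.502 1.775 2.788
vertex 2.166 1.576 2.51
endloop
endfacet
facet normal -0.286 -0.117 0.951
outer loop
vertex 1.502 1.775 2.788
vertex 1.001 1.265 2.575
vertex 1.693 1.054 2.757
endloop
endfacet
facet normal -0.811 -0.584 0.036
outer loop
vertex 1.001 1.265 2.575
vertex 0.954 1.284 1.83
vertex 1.354 0.75 2.165
endloop
endfacet
facet normal -0.402 -0.067 -0.913
outer loop
vertex 0.954 1.284 1.83
vertex 1.427 1.806 1.583
vertex 1.618 1.085 1.552
endloop
endfacet
facet normal 0.373 0.721 -0.584
outer loop
vertex 1.427 1.806 1.583
vertex 1.766 2.11 2.175
vertex 2.119 1.595 1.765
endloop
endfacet
facet normal 0.740 -0.424 0.522
outer loop
vertex 2.075 0.943 2.125
vertex 2.166 1.576 2.51
vertex 1.693 1.054 2.757
endloop
endfacet
facet normal 0.262 -0.911 0.318
outer loop
vertex 2.075 0.943 2.125
vertex 1.693 1.054 2.757
vertex 1.354 0.75 2.165
endloop
endfacet
facet normal 0.217 -0.893 -0.394
outer loop
vertex 2.075 0.943 2.125
vertex 1.354 0.75 2.165
vertex 1.618 1.085 1.552
endloop
endfacet
facet normal 0.669 -0.393 -0.631
outer loop
vertex 2.075 0.943 2.125
vertex 1.618 1.085 1.552
vertex 2.119 1.595 1.765
endloop
endfacet
facet normal 0.993 -0.103 -0.065
outer loop
vertex 2.075 0.943 2.125
vertex 2.119 1.595 1.765
vertex 2.166 1.576 2.51
endloop
endfacet
facet normal 0.402 0.067 0.913
outer loop
vertex 1.693 1.054 2.757
vertex 2.166 1.576 2.51
vertex 1.502 1.775 2.788
endloop
endfacet
facet normal -0.373 -0.721 0.584
outer loop
vertex 1.354 0.75 2.165
vertex 1.693 1.054 2.757
vertex 1.001 1.265 2.575
endloop
endfacet
facet normal -0.445 -0.691 -0.569
outer loop
vertex 1.618 1.085 1.552
vertex 1.354 0.75 2.165
vertex 0.954 1.284 1.83
endloop
endfacet
facet normal 0.286 0.117 -0.951
outer loop
vertex 2.119 1.595 1.765
vertex 1.618 1.085 1.552
vertex 1.427 1.806 1.583
endloop
endfacet
facet normal 0.811 0.584 -0.036
outer loop
vertex 2.166 1.576 2.51
vertex 2.119 1.595 1.765
vertex 1.766 2.11 2.175
endloop
endfacet
facet normal 0.610 -0.528 -0.591
outer loop
vertex 2.927 3.654 1.483
vertex 2.425 3.234 1.34
vertex 2.603 3.796 1.022
endloop
endfacet
facet normal 0.325 0.944 0.062
outer loop
vertex 2.927 3.654 1.483
vertex 2.603 3.796 1.022
vertex 1.395 4.126 2.34
endloop
endfacet
facet normal 0.609 -0.528 -0.592
outer loop
vertex 2.603 3.796 1.022
vertex 2.425 3.234 1.34
vertex 2.144 3.515 0.8
endloop
endfacet
facet normal -0.284 0.836 -0.470
outer loop
vertex 2.603 3.796 1.022
vertex 2.144 3.515 0.8
vertex 1.395 4.126 2.34
endloop
endfacet
facet normal 0.609 -0.528 -0.592
outer loop
vertex 2.144 3.515 0.8
vertex 2.425 3.234 1.34
vertex 1.897 3.023 0.985
endloop
endfacet
facet normal -0.835 0.232 -0.498
outer loop
vertex 2.144 3.515 0.8
vertex 1.897 3.023 0.985
vertex 1.395 4.126 2.34
endloop
endfacet
facet normal 0.609 -0.528 -0.592
outer loop
vertex 1.897 3.023 0.985
vertex 2.425 3.234 1.34
vertex 2.047 2.689 1.437
endloop
endfacet
facet normal -0.911 -0.412 -0.002
outer loop
vertex 1.897 3.023 0.985
vertex 2.047 2.689 1.437
vertex 1.395 4.126 2.34
endloop
endfacet
facet normal 0.609 -0.528 -0.592
outer loop
vertex 2.047 2.689 1.437
vertex 2.425 3.234 1.34
vertex 2.482 2.766 1.816
endloop
endfacet
facet normal -0.455 -0.613 0.646
outer loop
vertex 2.047 2.689 1.437
vertex 2.482 2.766 1.816
vertex 1.395 4.126 2.34
endloop
endfacet
facet normal 0.609 -0.528 -0.592
outer loop
vertex 2.482 2.766 1.816
vertex 2.425 3.234 1.34
vertex 2.873 3.195 1.836
endloop
endfacet
facet normal 0.190 -0.217 0.957
outer loop
vertex 2.482 2.766 1.816
vertex 2.873 3.195 1.836
vertex 1.395 4.126 2.34
endloop
endfacet
facet normal 0.610 -0.527 -0.592
outer loop
vertex 2.873 3.195 1.836
vertex 2.425 3.234 1.34
vertex 2.927 3.654 1.483
endloop
endfacet
facet normal 0.537 0.474 0.698
outer loop
vertex 2.873 3.195 1.836
vertex 2.927 3.654 1.483
vertex 1.395 4.126 2.34
endloop
endfacet

endsolid


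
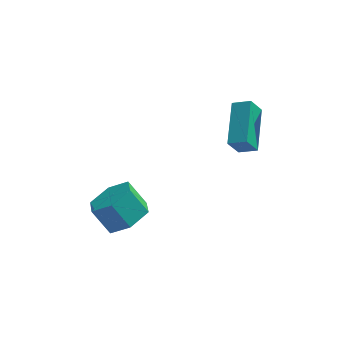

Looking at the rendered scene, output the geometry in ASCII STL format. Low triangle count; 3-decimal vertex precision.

solid 
facet normal 0.563 -0.261 -0.784
outer loop
vertex -0.308 1.528 -1.73
vertex -0.943 0.784 -1.938
vertex -1.083 1.689 -2.34
endloop
endfacet
facet normal 0.286 0.952 -0.112
outer loop
vertex -0.308 1.528 -1.73
vertex -1.083 1.689 -2.34
vertex -1.022 1.859 -0.733
endloop
endfacet
facet normal 0.285 0.952 -0.112
outer loop
vertex -1.022 1.859 -0.733
vertex -1.083 1.689 -2.34
vertex -1.798 2.02 -1.343
endloop
endfacet
facet normal -0.563 0.260 0.785
outer loop
vertex -1.022 1.859 -0.733
vertex -1.798 2.02 -1.343
vertex -1.657 1.116 -0.942
endloop
endfacet
facet normal 0.563 -0.261 -0.784
outer loop
vertex -1.083 1.689 -2.34
vertex -0.943 0.784 -1.938
vertex -1.718 0.946 -2.548
endloop
endfacet
facet normal -0.529 0.616 -0.584
outer loop
vertex -1.083 1.689 -2.34
vertex -1.718 0.946 -2.548
vertex -1.798 2.02 -1.343
endloop
endfacet
facet normal -0.529 0.616 -0.584
outer loop
vertex -1.798 2.02 -1.343
vertex -1.718 0.946 -2.548
vertex -2.433 1.277 -1.552
endloop
endfacet
facet normal -0.563 0.260 0.785
outer loop
vertex -1.798 2.02 -1.343
vertex -2.433 1.277 -1.552
vertex -1.657 1.116 -0.942
endloop
endfacet
facet normal 0.563 -0.260 -0.784
outer loop
vertex -1.718 0.946 -2.548
vertex -0.943 0.784 -1.938
vertex -1.578 0.041 -2.147
endloop
endfacet
facet normal -0.815 -0.336 -0.473
outer loop
vertex -1.718 0.946 -2.548
vertex -1.578 0.041 -2.147
vertex -2.433 1.277 -1.552
endloop
endfacet
facet normal -0.815 -0.337 -0.472
outer loop
vertex -2.433 1.277 -1.552
vertex -1.578 0.041 -2.147
vertex -2.292 0.372 -1.15
endloop
endfacet
facet normal -0.563 0.261 0.785
outer loop
vertex -2.433 1.277 -1.552
vertex -2.292 0.372 -1.15
vertex -1.657 1.116 -0.942
endloop
endfacet
facet normal 0.563 -0.260 -0.785
outer loop
vertex -1.578 0.041 -2.147
vertex -0.943 0.784 -1.938
vertex -0.802 -0.12 -1.537
endloop
endfacet
facet normal -0.285 -0.952 0.112
outer loop
vertex -1.578 0.041 -2.147
vertex -0.802 -0.12 -1.537
vertex -2.292 0.372 -1.15
endloop
endfacet
facet normal -0.285 -0.952 0.111
outer loop
vertex -2.292 0.372 -1.15
vertex -0.802 -0.12 -1.537
vertex -1.517 0.211 -0.54
endloop
endfacet
facet normal -0.563 0.261 0.784
outer loop
vertex -2.292 0.372 -1.15
vertex -1.517 0.211 -0.54
vertex -1.657 1.116 -0.942
endloop
endfacet
facet normal 0.563 -0.260 -0.785
outer loop
vertex -0.802 -0.12 -1.537
vertex -0.943 0.784 -1.938
vertex -0.167 0.623 -1.328
endloop
endfacet
facet normal 0.529 -0.616 0.584
outer loop
vertex -0.802 -0.12 -1.537
vertex -0.167 0.623 -1.328
vertex -1.517 0.211 -0.54
endloop
endfacet
facet normal 0.529 -0.616 0.584
outer loop
vertex -1.517 0.211 -0.54
vertex -0.167 0.623 -1.328
vertex -0.882 0.954 -0.332
endloop
endfacet
facet normal -0.563 0.261 0.784
outer loop
vertex -1.517 0.211 -0.54
vertex -0.882 0.954 -0.332
vertex -1.657 1.116 -0.942
endloop
endfacet
facet normal 0.563 -0.261 -0.785
outer loop
vertex -0.167 0.623 -1.328
vertex -0.943 0.784 -1.938
vertex -0.308 1.528 -1.73
endloop
endfacet
facet normal 0.814 0.337 0.473
outer loop
vertex -0.167 0.623 -1.328
vertex -0.308 1.528 -1.73
vertex -0.882 0.954 -0.332
endloop
endfacet
facet normal 0.815 0.335 0.472
outer loop
vertex -0.882 0.954 -0.332
vertex -0.308 1.528 -1.73
vertex -1.022 1.859 -0.733
endloop
endfacet
facet normal -0.563 0.260 0.784
outer loop
vertex -0.882 0.954 -0.332
vertex -1.022 1.859 -0.733
vertex -1.657 1.116 -0.942
endloop
endfacet
facet normal -0.443 -0.295 0.847
outer loop
vertex 3.546 4.653 1.852
vertex 2.812 4.818 1.525
vertex 3.439 2.756 1.136
endloop
endfacet
facet normal 0.895 -0.201 0.398
outer loop
vertex 3.868 3.042 0.315
vertex 3.546 4.653 1.852
vertex 3.439 2.756 1.136
endloop
endfacet
facet normal -0.442 -0.294 0.847
outer loop
vertex 3.439 2.756 1.136
vertex 2.812 4.818 1.525
vertex 2.705 2.921 0.81
endloop
endfacet
facet normal -0.053 -0.934 -0.353
outer loop
vertex 2.705 2.921 0.81
vertex 3.868 3.042 0.315
vertex 3.439 2.756 1.136
endloop
endfacet
facet normal 0.053 0.934 0.353
outer loop
vertex 3.546 4.653 1.852
vertex 3.241 5.104 0.704
vertex 2.812 4.818 1.525
endloop
endfacet
facet normal 0.895 -0.200 0.398
outer loop
vertex 3.975 4.939 1.03
vertex 3.546 4.653 1.852
vertex 3.868 3.042 0.315
endloop
endfacet
facet normal 0.053 0.934 0.353
outer loop
vertex 3.975 4.939 1.03
vertex 3.241 5.104 0.704
vertex 3.546 4.653 1.852
endloop
endfacet
facet normal -0.895 0.200 -0.398
outer loop
vertex 2.812 4.818 1.525
vertex 3.241 5.104 0.704
vertex 2.705 2.921 0.81
endloop
endfacet
facet normal -0.053 -0.934 -0.353
outer loop
vertex 3.134 3.207 -0.012
vertex 3.868 3.042 0.315
vertex 2.705 2.921 0.81
endloop
endfacet
facet normal -0.895 0.201 -0.398
outer loop
vertex 2.705 2.921 0.81
vertex 3.241 5.104 0.704
vertex 3.134 3.207 -0.012
endloop
endfacet
facet normal 0.443 0.294 -0.847
outer loop
vertex 3.134 3.207 -0.012
vertex 3.975 4.939 1.03
vertex 3.868 3.042 0.315
endloop
endfacet
facet normal 0.442 0.295 -0.847
outer loop
vertex 3.241 5.104 0.704
vertex 3.975 4.939 1.03
vertex 3.134 3.207 -0.012
endloop
endfacet

endsolid


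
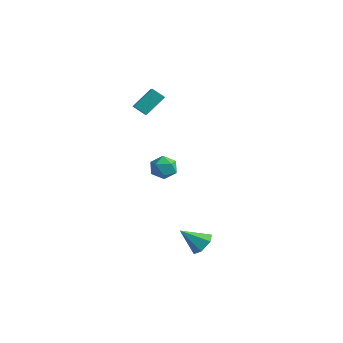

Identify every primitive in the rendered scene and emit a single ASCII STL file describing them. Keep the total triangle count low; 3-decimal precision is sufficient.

solid 
facet normal -0.985 0.153 -0.075
outer loop
vertex -2.724 1.931 -1.65
vertex -2.828 1.638 -0.88
vertex -2.693 2.449 -1.002
endloop
endfacet
facet normal -0.624 0.625 -0.470
outer loop
vertex -2.724 1.931 -1.65
vertex -2.693 2.449 -1.002
vertex -2.147 2.528 -1.622
endloop
endfacet
facet normal -0.226 0.262 -0.938
outer loop
vertex -2.724 1.931 -1.65
vertex -2.147 2.528 -1.622
vertex -1.944 1.766 -1.884
endloop
endfacet
facet normal -0.342 -0.433 -0.834
outer loop
vertex -2.724 1.931 -1.65
vertex -1.944 1.766 -1.884
vertex -2.365 1.216 -1.426
endloop
endfacet
facet normal -0.811 -0.501 -0.300
outer loop
vertex -2.724 1.931 -1.65
vertex -2.365 1.216 -1.426
vertex -2.828 1.638 -0.88
endloop
endfacet
facet normal -0.183 0.982 -0.036
outer loop
vertex -2.147 2.528 -1.622
vertex -2.693 2.449 -1.002
vertex -1.895 2.604 -0.834
endloop
endfacet
facet normal -0.769 0.218 0.601
outer loop
vertex -2.693 2.449 -1.002
vertex -2.828 1.638 -0.88
vertex -2.316 2.054 -0.376
endloop
endfacet
facet normal -0.487 -0.841 0.237
outer loop
vertex -2.828 1.638 -0.88
vertex -2.365 1.216 -1.426
vertex -2.113 1.292 -0.638
endloop
endfacet
facet normal 0.274 -0.730 -0.626
outer loop
vertex -2.365 1.216 -1.426
vertex -1.944 1.766 -1.884
vertex -1.567 1.371 -1.258
endloop
endfacet
facet normal 0.460 0.396 -0.795
outer loop
vertex -1.944 1.766 -1.884
vertex -2.147 2.528 -1.622
vertex -1.432 2.182 -1.38
endloop
endfacet
facet normal 0.342 0.433 0.834
outer loop
vertex -1.536 1.889 -0.61
vertex -1.895 2.604 -0.834
vertex -2.316 2.054 -0.376
endloop
endfacet
facet normal 0.226 -0.262 0.938
outer loop
vertex -1.536 1.889 -0.61
vertex -2.316 2.054 -0.376
vertex -2.113 1.292 -0.638
endloop
endfacet
facet normal 0.624 -0.625 0.470
outer loop
vertex -1.536 1.889 -0.61
vertex -2.113 1.292 -0.638
vertex -1.567 1.371 -1.258
endloop
endfacet
facet normal 0.985 -0.153 0.075
outer loop
vertex -1.536 1.889 -0.61
vertex -1.567 1.371 -1.258
vertex -1.432 2.182 -1.38
endloop
endfacet
facet normal 0.811 0.501 0.300
outer loop
vertex -1.536 1.889 -0.61
vertex -1.432 2.182 -1.38
vertex -1.895 2.604 -0.834
endloop
endfacet
facet normal -0.274 0.730 0.626
outer loop
vertex -2.316 2.054 -0.376
vertex -1.895 2.604 -0.834
vertex -2.693 2.449 -1.002
endloop
endfacet
facet normal -0.460 -0.396 0.795
outer loop
vertex -2.113 1.292 -0.638
vertex -2.316 2.054 -0.376
vertex -2.828 1.638 -0.88
endloop
endfacet
facet normal 0.183 -0.982 0.036
outer loop
vertex -1.567 1.371 -1.258
vertex -2.113 1.292 -0.638
vertex -2.365 1.216 -1.426
endloop
endfacet
facet normal 0.769 -0.218 -0.601
outer loop
vertex -1.432 2.182 -1.38
vertex -1.567 1.371 -1.258
vertex -1.944 1.766 -1.884
endloop
endfacet
facet normal 0.487 0.841 -0.237
outer loop
vertex -1.895 2.604 -0.834
vertex -1.432 2.182 -1.38
vertex -2.147 2.528 -1.622
endloop
endfacet
facet normal 0.600 0.485 -0.637
outer loop
vertex 3.778 -1.429 -3.377
vertex 3.319 -0.836 -3.358
vertex 3.884 -0.89 -2.867
endloop
endfacet
facet normal 0.485 -0.649 0.585
outer loop
vertex 3.778 -1.429 -3.377
vertex 3.884 -0.89 -2.867
vertex 2.421 -1.564 -2.402
endloop
endfacet
facet normal 0.600 0.485 -0.637
outer loop
vertex 3.884 -0.89 -2.867
vertex 3.319 -0.836 -3.358
vertex 3.425 -0.297 -2.848
endloop
endfacet
facet normal 0.235 0.151 0.960
outer loop
vertex 3.884 -0.89 -2.867
vertex 3.425 -0.297 -2.848
vertex 2.421 -1.564 -2.402
endloop
endfacet
facet normal 0.600 0.485 -0.637
outer loop
vertex 3.425 -0.297 -2.848
vertex 3.319 -0.836 -3.358
vertex 2.861 -0.243 -3.338
endloop
endfacet
facet normal -0.487 0.607 0.628
outer loop
vertex 3.425 -0.297 -2.848
vertex 2.861 -0.243 -3.338
vertex 2.421 -1.564 -2.402
endloop
endfacet
facet normal 0.599 0.484 -0.637
outer loop
vertex 2.861 -0.243 -3.338
vertex 3.319 -0.836 -3.358
vertex 2.755 -0.783 -3.848
endloop
endfacet
facet normal -0.961 0.264 -0.080
outer loop
vertex 2.861 -0.243 -3.338
vertex 2.755 -0.783 -3.848
vertex 2.421 -1.564 -2.402
endloop
endfacet
facet normal 0.599 0.485 -0.637
outer loop
vertex 2.755 -0.783 -3.848
vertex 3.319 -0.836 -3.358
vertex 3.214 -1.376 -3.868
endloop
endfacet
facet normal -0.712 -0.536 -0.454
outer loop
vertex 2.755 -0.783 -3.848
vertex 3.214 -1.376 -3.868
vertex 2.421 -1.564 -2.402
endloop
endfacet
facet normal 0.600 0.485 -0.637
outer loop
vertex 3.214 -1.376 -3.868
vertex 3.319 -0.836 -3.358
vertex 3.778 -1.429 -3.377
endloop
endfacet
facet normal 0.012 -0.993 -0.121
outer loop
vertex 3.214 -1.376 -3.868
vertex 3.778 -1.429 -3.377
vertex 2.421 -1.564 -2.402
endloop
endfacet
facet normal -0.723 -0.356 0.592
outer loop
vertex -2.649 1.626 4.744
vertex -3.366 2.233 4.233
vertex -2.896 0.52 3.776
endloop
endfacet
facet normal 0.671 -0.568 0.477
outer loop
vertex -2.274 0.827 3.267
vertex -2.649 1.626 4.744
vertex -2.896 0.52 3.776
endloop
endfacet
facet normal -0.724 -0.356 0.591
outer loop
vertex -2.896 0.52 3.776
vertex -3.366 2.233 4.233
vertex -3.613 1.128 3.265
endloop
endfacet
facet normal -0.166 -0.742 -0.650
outer loop
vertex -3.613 1.128 3.265
vertex -2.274 0.827 3.267
vertex -2.896 0.52 3.776
endloop
endfacet
facet normal 0.165 0.742 0.650
outer loop
vertex -2.649 1.626 4.744
vertex -2.744 2.54 3.724
vertex -3.366 2.233 4.233
endloop
endfacet
facet normal 0.670 -0.568 0.478
outer loop
vertex -2.027 1.932 4.235
vertex -2.649 1.626 4.744
vertex -2.274 0.827 3.267
endloop
endfacet
facet normal 0.166 0.742 0.649
outer loop
vertex -2.027 1.932 4.235
vertex -2.744 2.54 3.724
vertex -2.649 1.626 4.744
endloop
endfacet
facet normal -0.671 0.568 -0.477
outer loop
vertex -3.366 2.233 4.233
vertex -2.744 2.54 3.724
vertex -3.613 1.128 3.265
endloop
endfacet
facet normal -0.166 -0.742 -0.649
outer loop
vertex -2.991 1.434 2.756
vertex -2.274 0.827 3.267
vertex -3.613 1.128 3.265
endloop
endfacet
facet normal -0.670 0.568 -0.478
outer loop
vertex -3.613 1.128 3.265
vertex -2.744 2.54 3.724
vertex -2.991 1.434 2.756
endloop
endfacet
facet normal 0.723 0.356 -0.591
outer loop
vertex -2.991 1.434 2.756
vertex -2.027 1.932 4.235
vertex -2.274 0.827 3.267
endloop
endfacet
facet normal 0.723 0.356 -0.591
outer loop
vertex -2.744 2.54 3.724
vertex -2.027 1.932 4.235
vertex -2.991 1.434 2.756
endloop
endfacet

endsolid


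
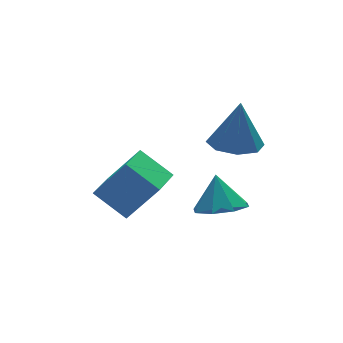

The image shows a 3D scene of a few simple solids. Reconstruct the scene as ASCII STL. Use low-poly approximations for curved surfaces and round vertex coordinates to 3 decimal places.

solid 
facet normal -0.115 -0.464 -0.878
outer loop
vertex 3.291 -0.348 -2.785
vertex 2.512 -0.975 -2.352
vertex 2.531 -0.013 -2.863
endloop
endfacet
facet normal 0.394 0.915 0.091
outer loop
vertex 3.291 -0.348 -2.785
vertex 2.531 -0.013 -2.863
vertex 2.688 -0.265 -1.008
endloop
endfacet
facet normal -0.114 -0.464 -0.878
outer loop
vertex 2.531 -0.013 -2.863
vertex 2.512 -0.975 -2.352
vertex 1.76 -0.242 -2.642
endloop
endfacet
facet normal -0.242 0.959 0.151
outer loop
vertex 2.531 -0.013 -2.863
vertex 1.76 -0.242 -2.642
vertex 2.688 -0.265 -1.008
endloop
endfacet
facet normal -0.115 -0.465 -0.878
outer loop
vertex 1.76 -0.242 -2.642
vertex 2.512 -0.975 -2.352
vertex 1.43 -0.9 -2.25
endloop
endfacet
facet normal -0.698 0.591 0.405
outer loop
vertex 1.76 -0.242 -2.642
vertex 1.43 -0.9 -2.25
vertex 2.688 -0.265 -1.008
endloop
endfacet
facet normal -0.115 -0.464 -0.878
outer loop
vertex 1.43 -0.9 -2.25
vertex 2.512 -0.975 -2.352
vertex 1.733 -1.603 -1.918
endloop
endfacet
facet normal -0.709 0.027 0.704
outer loop
vertex 1.43 -0.9 -2.25
vertex 1.733 -1.603 -1.918
vertex 2.688 -0.265 -1.008
endloop
endfacet
facet normal -0.115 -0.465 -0.878
outer loop
vertex 1.733 -1.603 -1.918
vertex 2.512 -0.975 -2.352
vertex 2.493 -1.938 -1.84
endloop
endfacet
facet normal -0.268 -0.404 0.875
outer loop
vertex 1.733 -1.603 -1.918
vertex 2.493 -1.938 -1.84
vertex 2.688 -0.265 -1.008
endloop
endfacet
facet normal -0.115 -0.465 -0.878
outer loop
vertex 2.493 -1.938 -1.84
vertex 2.512 -0.975 -2.352
vertex 3.264 -1.709 -2.062
endloop
endfacet
facet normal 0.368 -0.448 0.815
outer loop
vertex 2.493 -1.938 -1.84
vertex 3.264 -1.709 -2.062
vertex 2.688 -0.265 -1.008
endloop
endfacet
facet normal -0.114 -0.464 -0.878
outer loop
vertex 3.264 -1.709 -2.062
vertex 2.512 -0.975 -2.352
vertex 3.595 -1.051 -2.453
endloop
endfacet
facet normal 0.824 -0.081 0.561
outer loop
vertex 3.264 -1.709 -2.062
vertex 3.595 -1.051 -2.453
vertex 2.688 -0.265 -1.008
endloop
endfacet
facet normal -0.114 -0.464 -0.878
outer loop
vertex 3.595 -1.051 -2.453
vertex 2.512 -0.975 -2.352
vertex 3.291 -0.348 -2.785
endloop
endfacet
facet normal 0.835 0.484 0.261
outer loop
vertex 3.595 -1.051 -2.453
vertex 3.291 -0.348 -2.785
vertex 2.688 -0.265 -1.008
endloop
endfacet
facet normal -0.451 0.701 0.553
outer loop
vertex -1.017 -0.153 0.982
vertex 0.143 0.884 0.614
vertex -2.063 0.445 -0.627
endloop
endfacet
facet normal -0.725 -0.649 0.230
outer loop
vertex -1.323 -0.704 -1.534
vertex -1.017 -0.153 0.982
vertex -2.063 0.445 -0.627
endloop
endfacet
facet normal -0.451 0.701 0.553
outer loop
vertex -2.063 0.445 -0.627
vertex 0.143 0.884 0.614
vertex -0.902 1.482 -0.995
endloop
endfacet
facet normal -0.520 0.298 -0.801
outer loop
vertex -0.902 1.482 -0.995
vertex -1.323 -0.704 -1.534
vertex -2.063 0.445 -0.627
endloop
endfacet
facet normal 0.520 -0.297 0.801
outer loop
vertex -1.017 -0.153 0.982
vertex 0.883 -0.265 -0.293
vertex 0.143 0.884 0.614
endloop
endfacet
facet normal -0.726 -0.648 0.230
outer loop
vertex -0.278 -1.302 0.075
vertex -1.017 -0.153 0.982
vertex -1.323 -0.704 -1.534
endloop
endfacet
facet normal 0.520 -0.298 0.801
outer loop
vertex -0.278 -1.302 0.075
vertex 0.883 -0.265 -0.293
vertex -1.017 -0.153 0.982
endloop
endfacet
facet normal 0.725 0.649 -0.230
outer loop
vertex 0.143 0.884 0.614
vertex 0.883 -0.265 -0.293
vertex -0.902 1.482 -0.995
endloop
endfacet
facet normal -0.520 0.298 -0.801
outer loop
vertex -0.163 0.333 -1.902
vertex -1.323 -0.704 -1.534
vertex -0.902 1.482 -0.995
endloop
endfacet
facet normal 0.725 0.649 -0.231
outer loop
vertex -0.902 1.482 -0.995
vertex 0.883 -0.265 -0.293
vertex -0.163 0.333 -1.902
endloop
endfacet
facet normal 0.451 -0.701 -0.553
outer loop
vertex -0.163 0.333 -1.902
vertex -0.278 -1.302 0.075
vertex -1.323 -0.704 -1.534
endloop
endfacet
facet normal 0.450 -0.701 -0.553
outer loop
vertex 0.883 -0.265 -0.293
vertex -0.278 -1.302 0.075
vertex -0.163 0.333 -1.902
endloop
endfacet
facet normal -0.170 -0.107 -0.980
outer loop
vertex 3.894 -1.647 1.164
vertex 2.96 -1.137 1.27
vertex 3.966 -0.837 1.063
endloop
endfacet
facet normal 0.955 -0.049 0.292
outer loop
vertex 3.894 -1.647 1.164
vertex 3.966 -0.837 1.063
vertex 3.3 -0.923 3.23
endloop
endfacet
facet normal -0.170 -0.106 -0.980
outer loop
vertex 3.966 -0.837 1.063
vertex 2.96 -1.137 1.27
vertex 3.448 -0.203 1.084
endloop
endfacet
facet normal 0.753 0.607 0.255
outer loop
vertex 3.966 -0.837 1.063
vertex 3.448 -0.203 1.084
vertex 3.3 -0.923 3.23
endloop
endfacet
facet normal -0.170 -0.106 -0.980
outer loop
vertex 3.448 -0.203 1.084
vertex 2.96 -1.137 1.27
vertex 2.645 -0.116 1.214
endloop
endfacet
facet normal 0.154 0.934 0.324
outer loop
vertex 3.448 -0.203 1.084
vertex 2.645 -0.116 1.214
vertex 3.3 -0.923 3.23
endloop
endfacet
facet normal -0.170 -0.106 -0.980
outer loop
vertex 2.645 -0.116 1.214
vertex 2.96 -1.137 1.27
vertex 2.025 -0.626 1.377
endloop
endfacet
facet normal -0.491 0.742 0.457
outer loop
vertex 2.645 -0.116 1.214
vertex 2.025 -0.626 1.377
vertex 3.3 -0.923 3.23
endloop
endfacet
facet normal -0.171 -0.107 -0.979
outer loop
vertex 2.025 -0.626 1.377
vertex 2.96 -1.137 1.27
vertex 1.954 -1.436 1.478
endloop
endfacet
facet normal -0.805 0.142 0.576
outer loop
vertex 2.025 -0.626 1.377
vertex 1.954 -1.436 1.478
vertex 3.3 -0.923 3.23
endloop
endfacet
facet normal -0.171 -0.107 -0.980
outer loop
vertex 1.954 -1.436 1.478
vertex 2.96 -1.137 1.27
vertex 2.471 -2.07 1.457
endloop
endfacet
facet normal -0.602 -0.512 0.613
outer loop
vertex 1.954 -1.436 1.478
vertex 2.471 -2.07 1.457
vertex 3.3 -0.923 3.23
endloop
endfacet
facet normal -0.170 -0.107 -0.980
outer loop
vertex 2.471 -2.07 1.457
vertex 2.96 -1.137 1.27
vertex 3.275 -2.158 1.327
endloop
endfacet
facet normal -0.004 -0.839 0.544
outer loop
vertex 2.471 -2.07 1.457
vertex 3.275 -2.158 1.327
vertex 3.3 -0.923 3.23
endloop
endfacet
facet normal -0.170 -0.107 -0.980
outer loop
vertex 3.275 -2.158 1.327
vertex 2.96 -1.137 1.27
vertex 3.894 -1.647 1.164
endloop
endfacet
facet normal 0.642 -0.647 0.411
outer loop
vertex 3.275 -2.158 1.327
vertex 3.894 -1.647 1.164
vertex 3.3 -0.923 3.23
endloop
endfacet

endsolid


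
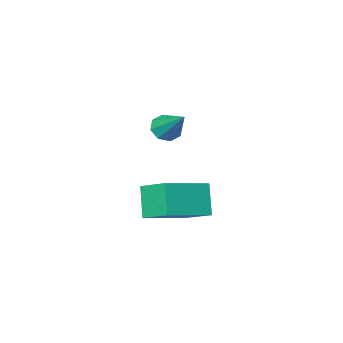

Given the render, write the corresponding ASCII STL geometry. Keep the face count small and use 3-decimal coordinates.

solid 
facet normal -0.069 -0.760 -0.646
outer loop
vertex 2.452 -3.237 2.086
vertex 2.079 -2.897 1.726
vertex 2.692 -2.985 1.764
endloop
endfacet
facet normal 0.839 -0.122 0.530
outer loop
vertex 2.452 -3.237 2.086
vertex 2.692 -2.985 1.764
vertex 2.201 -1.543 2.874
endloop
endfacet
facet normal -0.069 -0.760 -0.646
outer loop
vertex 2.692 -2.985 1.764
vertex 2.079 -2.897 1.726
vertex 2.573 -2.681 1.419
endloop
endfacet
facet normal 0.940 0.340 -0.025
outer loop
vertex 2.692 -2.985 1.764
vertex 2.573 -2.681 1.419
vertex 2.201 -1.543 2.874
endloop
endfacet
facet normal -0.069 -0.760 -0.646
outer loop
vertex 2.573 -2.681 1.419
vertex 2.079 -2.897 1.726
vertex 2.165 -2.504 1.254
endloop
endfacet
facet normal 0.502 0.739 -0.449
outer loop
vertex 2.573 -2.681 1.419
vertex 2.165 -2.504 1.254
vertex 2.201 -1.543 2.874
endloop
endfacet
facet normal -0.068 -0.761 -0.646
outer loop
vertex 2.165 -2.504 1.254
vertex 2.079 -2.897 1.726
vertex 1.706 -2.557 1.365
endloop
endfacet
facet normal -0.217 0.842 -0.494
outer loop
vertex 2.165 -2.504 1.254
vertex 1.706 -2.557 1.365
vertex 2.201 -1.543 2.874
endloop
endfacet
facet normal -0.067 -0.760 -0.647
outer loop
vertex 1.706 -2.557 1.365
vertex 2.079 -2.897 1.726
vertex 1.466 -2.81 1.687
endloop
endfacet
facet normal -0.798 0.588 -0.133
outer loop
vertex 1.706 -2.557 1.365
vertex 1.466 -2.81 1.687
vertex 2.201 -1.543 2.874
endloop
endfacet
facet normal -0.067 -0.761 -0.645
outer loop
vertex 1.466 -2.81 1.687
vertex 2.079 -2.897 1.726
vertex 1.585 -3.113 2.032
endloop
endfacet
facet normal -0.898 0.127 0.421
outer loop
vertex 1.466 -2.81 1.687
vertex 1.585 -3.113 2.032
vertex 2.201 -1.543 2.874
endloop
endfacet
facet normal -0.067 -0.761 -0.646
outer loop
vertex 1.585 -3.113 2.032
vertex 2.079 -2.897 1.726
vertex 1.994 -3.29 2.198
endloop
endfacet
facet normal -0.461 -0.272 0.845
outer loop
vertex 1.585 -3.113 2.032
vertex 1.994 -3.29 2.198
vertex 2.201 -1.543 2.874
endloop
endfacet
facet normal -0.070 -0.760 -0.646
outer loop
vertex 1.994 -3.29 2.198
vertex 2.079 -2.897 1.726
vertex 2.452 -3.237 2.086
endloop
endfacet
facet normal 0.261 -0.375 0.890
outer loop
vertex 1.994 -3.29 2.198
vertex 2.452 -3.237 2.086
vertex 2.201 -1.543 2.874
endloop
endfacet
facet normal -0.945 -0.064 -0.321
outer loop
vertex 0.924 -3.501 -1.898
vertex 0.631 -2.306 -1.273
vertex 1.283 -2.786 -3.095
endloop
endfacet
facet normal 0.212 -0.866 -0.453
outer loop
vertex 3.249 -2.654 -2.427
vertex 0.924 -3.501 -1.898
vertex 1.283 -2.786 -3.095
endloop
endfacet
facet normal -0.945 -0.064 -0.321
outer loop
vertex 1.283 -2.786 -3.095
vertex 0.631 -2.306 -1.273
vertex 0.99 -1.591 -2.47
endloop
endfacet
facet normal 0.249 0.496 -0.832
outer loop
vertex 0.99 -1.591 -2.47
vertex 3.249 -2.654 -2.427
vertex 1.283 -2.786 -3.095
endloop
endfacet
facet normal -0.249 -0.496 0.832
outer loop
vertex 0.924 -3.501 -1.898
vertex 2.597 -2.174 -0.605
vertex 0.631 -2.306 -1.273
endloop
endfacet
facet normal 0.212 -0.866 -0.453
outer loop
vertex 2.89 -3.369 -1.23
vertex 0.924 -3.501 -1.898
vertex 3.249 -2.654 -2.427
endloop
endfacet
facet normal -0.249 -0.496 0.832
outer loop
vertex 2.89 -3.369 -1.23
vertex 2.597 -2.174 -0.605
vertex 0.924 -3.501 -1.898
endloop
endfacet
facet normal -0.212 0.866 0.453
outer loop
vertex 0.631 -2.306 -1.273
vertex 2.597 -2.174 -0.605
vertex 0.99 -1.591 -2.47
endloop
endfacet
facet normal 0.249 0.496 -0.832
outer loop
vertex 2.956 -1.459 -1.802
vertex 3.249 -2.654 -2.427
vertex 0.99 -1.591 -2.47
endloop
endfacet
facet normal -0.212 0.866 0.453
outer loop
vertex 0.99 -1.591 -2.47
vertex 2.597 -2.174 -0.605
vertex 2.956 -1.459 -1.802
endloop
endfacet
facet normal 0.945 0.064 0.321
outer loop
vertex 2.956 -1.459 -1.802
vertex 2.89 -3.369 -1.23
vertex 3.249 -2.654 -2.427
endloop
endfacet
facet normal 0.945 0.064 0.321
outer loop
vertex 2.597 -2.174 -0.605
vertex 2.89 -3.369 -1.23
vertex 2.956 -1.459 -1.802
endloop
endfacet

endsolid


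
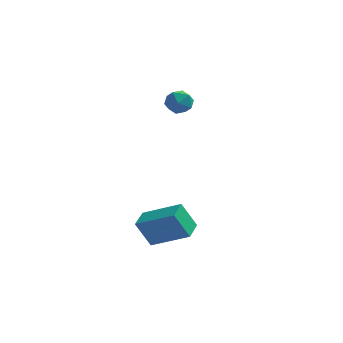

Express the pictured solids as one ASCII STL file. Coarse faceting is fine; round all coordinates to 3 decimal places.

solid 
facet normal -0.853 -0.159 0.498
outer loop
vertex 2.068 2.175 3.885
vertex 2.11 1.498 3.741
vertex 2.401 1.748 4.319
endloop
endfacet
facet normal -0.496 0.398 0.772
outer loop
vertex 2.068 2.175 3.885
vertex 2.401 1.748 4.319
vertex 2.67 2.371 4.171
endloop
endfacet
facet normal -0.406 0.878 0.254
outer loop
vertex 2.068 2.175 3.885
vertex 2.67 2.371 4.171
vertex 2.544 2.506 3.502
endloop
endfacet
facet normal -0.706 0.621 -0.340
outer loop
vertex 2.068 2.175 3.885
vertex 2.544 2.506 3.502
vertex 2.197 1.966 3.236
endloop
endfacet
facet normal -0.982 -0.021 -0.188
outer loop
vertex 2.068 2.175 3.885
vertex 2.197 1.966 3.236
vertex 2.11 1.498 3.741
endloop
endfacet
facet normal 0.148 0.168 0.975
outer loop
vertex 2.67 2.371 4.171
vertex 2.401 1.748 4.319
vertex 3.083 1.814 4.204
endloop
endfacet
facet normal -0.429 -0.730 0.532
outer loop
vertex 2.401 1.748 4.319
vertex 2.11 1.498 3.741
vertex 2.736 1.274 3.938
endloop
endfacet
facet normal -0.638 -0.507 -0.580
outer loop
vertex 2.11 1.498 3.741
vertex 2.197 1.966 3.236
vertex 2.61 1.409 3.269
endloop
endfacet
facet normal -0.191 0.530 -0.827
outer loop
vertex 2.197 1.966 3.236
vertex 2.544 2.506 3.502
vertex 2.879 2.032 3.121
endloop
endfacet
facet normal 0.296 0.946 0.135
outer loop
vertex 2.544 2.506 3.502
vertex 2.67 2.371 4.171
vertex 3.17 2.282 3.699
endloop
endfacet
facet normal 0.706 -0.621 0.340
outer loop
vertex 3.212 1.605 3.555
vertex 3.083 1.814 4.204
vertex 2.736 1.274 3.938
endloop
endfacet
facet normal 0.406 -0.878 -0.254
outer loop
vertex 3.212 1.605 3.555
vertex 2.736 1.274 3.938
vertex 2.61 1.409 3.269
endloop
endfacet
facet normal 0.496 -0.398 -0.772
outer loop
vertex 3.212 1.605 3.555
vertex 2.61 1.409 3.269
vertex 2.879 2.032 3.121
endloop
endfacet
facet normal 0.853 0.159 -0.498
outer loop
vertex 3.212 1.605 3.555
vertex 2.879 2.032 3.121
vertex 3.17 2.282 3.699
endloop
endfacet
facet normal 0.982 0.021 0.188
outer loop
vertex 3.212 1.605 3.555
vertex 3.17 2.282 3.699
vertex 3.083 1.814 4.204
endloop
endfacet
facet normal 0.191 -0.530 0.827
outer loop
vertex 2.736 1.274 3.938
vertex 3.083 1.814 4.204
vertex 2.401 1.748 4.319
endloop
endfacet
facet normal -0.296 -0.946 -0.135
outer loop
vertex 2.61 1.409 3.269
vertex 2.736 1.274 3.938
vertex 2.11 1.498 3.741
endloop
endfacet
facet normal -0.148 -0.168 -0.975
outer loop
vertex 2.879 2.032 3.121
vertex 2.61 1.409 3.269
vertex 2.197 1.966 3.236
endloop
endfacet
facet normal 0.429 0.730 -0.532
outer loop
vertex 3.17 2.282 3.699
vertex 2.879 2.032 3.121
vertex 2.544 2.506 3.502
endloop
endfacet
facet normal 0.638 0.507 0.580
outer loop
vertex 3.083 1.814 4.204
vertex 3.17 2.282 3.699
vertex 2.67 2.371 4.171
endloop
endfacet
facet normal -0.884 0.131 -0.449
outer loop
vertex 1.767 -2.387 -1.251
vertex 1.85 -1.408 -1.128
vertex 2.383 -2.291 -2.437
endloop
endfacet
facet normal -0.084 -0.989 -0.124
outer loop
vertex 4.01 -2.532 -1.612
vertex 1.767 -2.387 -1.251
vertex 2.383 -2.291 -2.437
endloop
endfacet
facet normal -0.884 0.131 -0.449
outer loop
vertex 2.383 -2.291 -2.437
vertex 1.85 -1.408 -1.128
vertex 2.466 -1.312 -2.314
endloop
endfacet
facet normal 0.460 0.072 -0.885
outer loop
vertex 2.466 -1.312 -2.314
vertex 4.01 -2.532 -1.612
vertex 2.383 -2.291 -2.437
endloop
endfacet
facet normal -0.460 -0.072 0.885
outer loop
vertex 1.767 -2.387 -1.251
vertex 3.477 -1.649 -0.303
vertex 1.85 -1.408 -1.128
endloop
endfacet
facet normal -0.084 -0.989 -0.124
outer loop
vertex 3.394 -2.628 -0.426
vertex 1.767 -2.387 -1.251
vertex 4.01 -2.532 -1.612
endloop
endfacet
facet normal -0.460 -0.072 0.885
outer loop
vertex 3.394 -2.628 -0.426
vertex 3.477 -1.649 -0.303
vertex 1.767 -2.387 -1.251
endloop
endfacet
facet normal 0.084 0.989 0.124
outer loop
vertex 1.85 -1.408 -1.128
vertex 3.477 -1.649 -0.303
vertex 2.466 -1.312 -2.314
endloop
endfacet
facet normal 0.460 0.072 -0.885
outer loop
vertex 4.093 -1.553 -1.489
vertex 4.01 -2.532 -1.612
vertex 2.466 -1.312 -2.314
endloop
endfacet
facet normal 0.084 0.989 0.124
outer loop
vertex 2.466 -1.312 -2.314
vertex 3.477 -1.649 -0.303
vertex 4.093 -1.553 -1.489
endloop
endfacet
facet normal 0.884 -0.131 0.449
outer loop
vertex 4.093 -1.553 -1.489
vertex 3.394 -2.628 -0.426
vertex 4.01 -2.532 -1.612
endloop
endfacet
facet normal 0.884 -0.131 0.449
outer loop
vertex 3.477 -1.649 -0.303
vertex 3.394 -2.628 -0.426
vertex 4.093 -1.553 -1.489
endloop
endfacet

endsolid
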